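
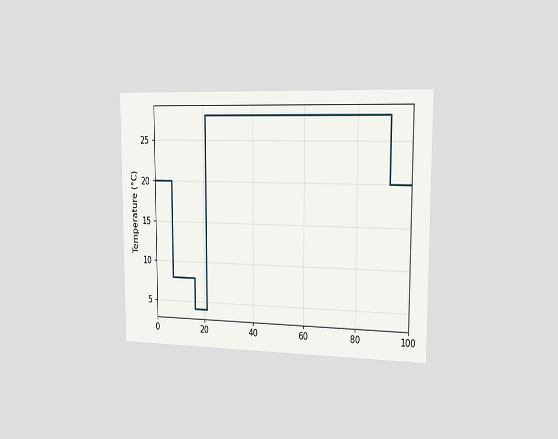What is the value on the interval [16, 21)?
4°C

The chart is viewed slightly from the right. On [16, 21) the step sits at 4°C.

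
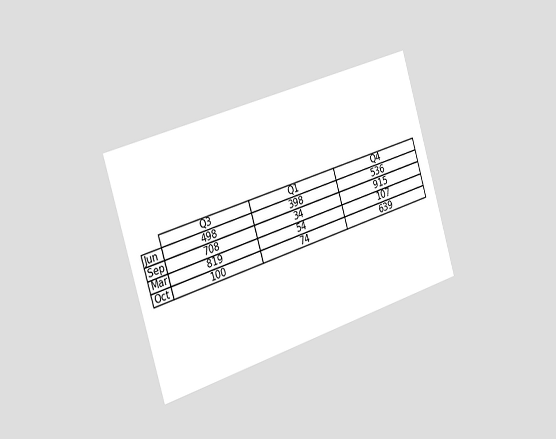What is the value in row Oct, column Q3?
The chart is tilted about 17° counter-clockwise and viewed slightly from the left. The (Oct, Q3) cell reads 100.

100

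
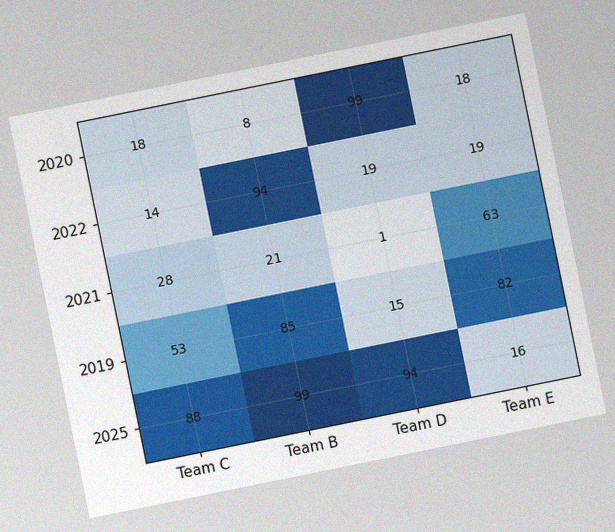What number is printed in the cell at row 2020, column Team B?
The chart is tilted about 11° counter-clockwise, with some photo noise. The (2020, Team B) cell reads 8.

8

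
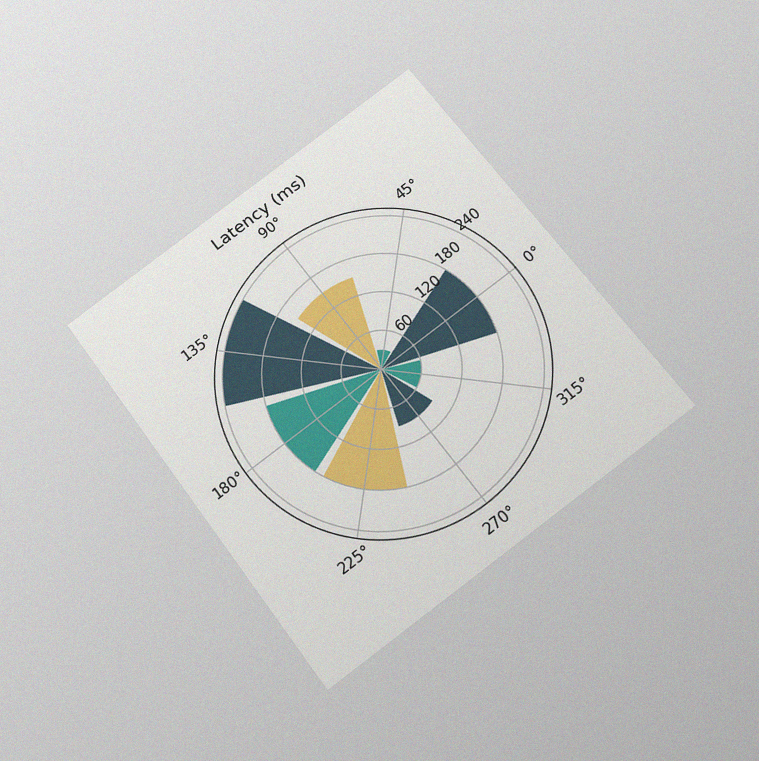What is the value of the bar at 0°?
180ms

The chart is tilted about 37° counter-clockwise and viewed slightly from below, with some photo noise. The bar at 0° reaches 180ms on the radial axis.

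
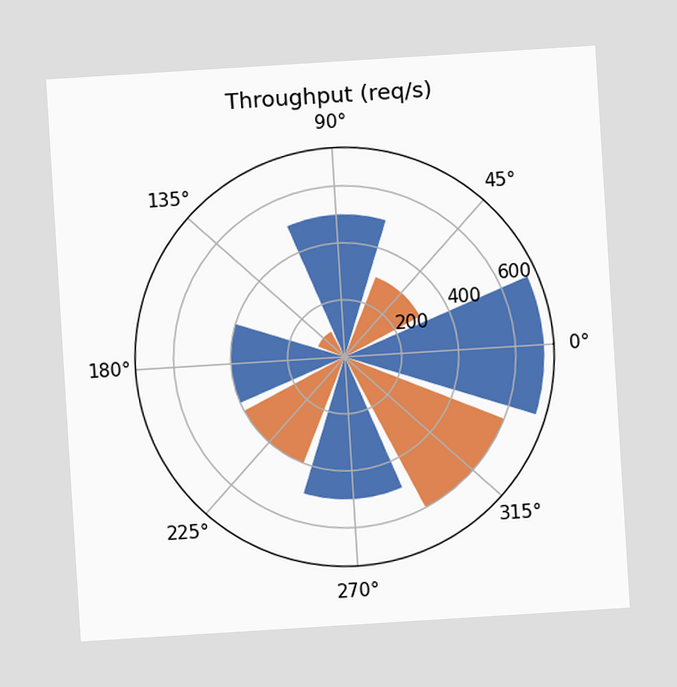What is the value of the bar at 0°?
The chart is tilted about 4° counter-clockwise. The bar at 0° reaches 700req/s on the radial axis.

700req/s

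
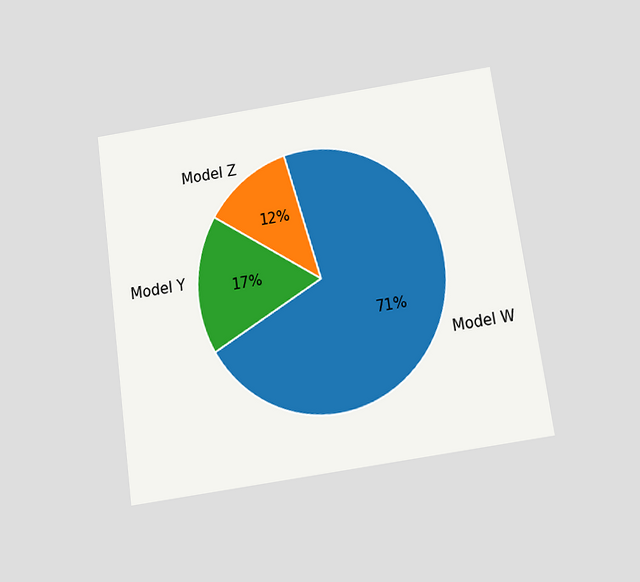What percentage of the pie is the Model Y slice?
17%

The chart is tilted about 8° counter-clockwise and viewed slightly from below. The Model Y slice takes up 17% of the pie.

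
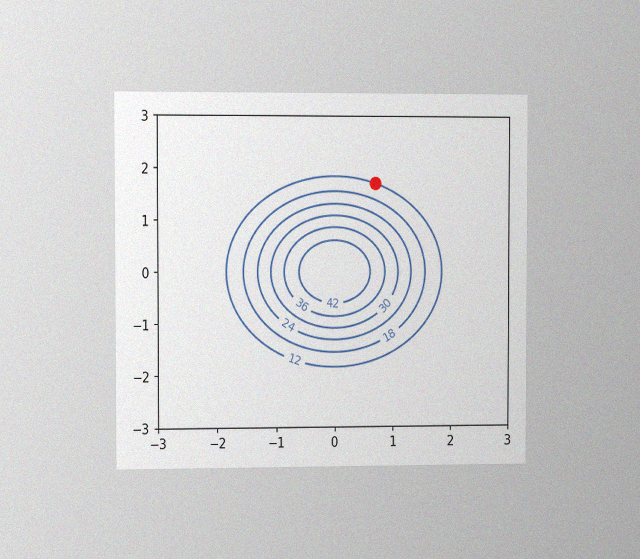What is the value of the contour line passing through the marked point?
12

The chart is viewed slightly from the left, with some photo noise. The marked point sits on the contour labelled 12.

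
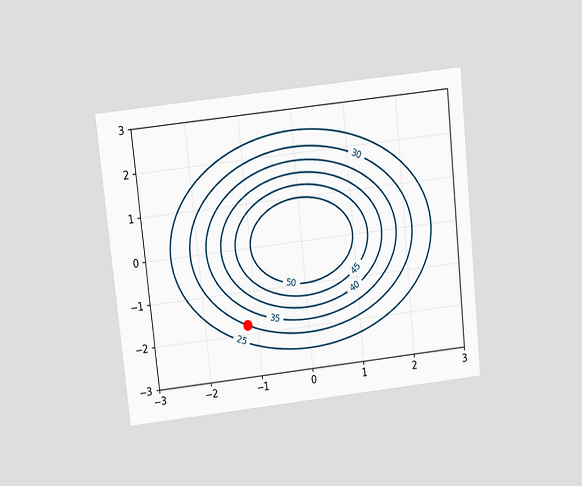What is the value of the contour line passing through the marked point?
30

The chart is tilted about 6° counter-clockwise and viewed slightly from above. The marked point sits on the contour labelled 30.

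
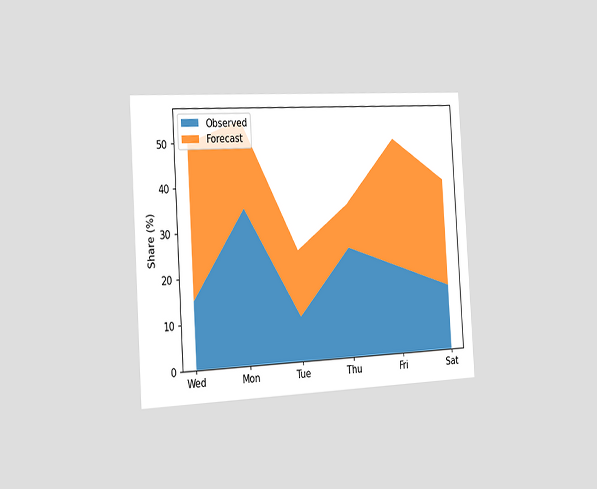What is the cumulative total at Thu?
35%

The chart is tilted about 4° counter-clockwise and viewed slightly from the left. The stacked total at Thu reaches 35%.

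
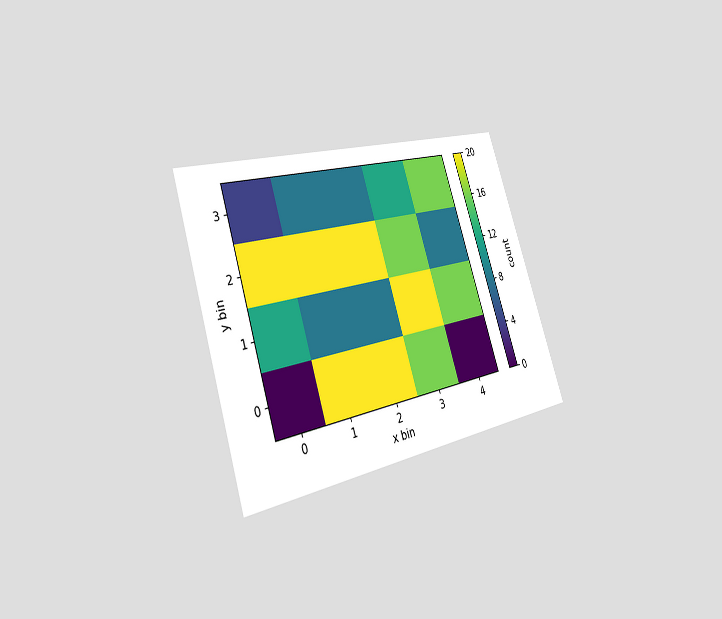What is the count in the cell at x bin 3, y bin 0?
16

The chart is tilted about 18° counter-clockwise and viewed slightly from the left. Matching the cell (3, 0) against the colorbar gives 16.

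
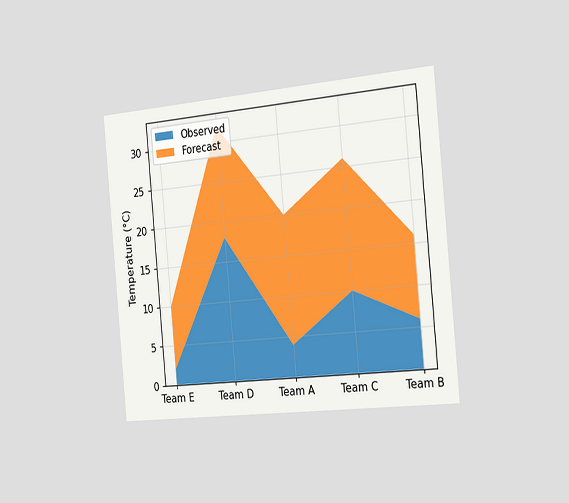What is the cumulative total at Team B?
The chart is tilted about 5° counter-clockwise and viewed slightly from the right. The stacked total at Team B reaches 16°C.

16°C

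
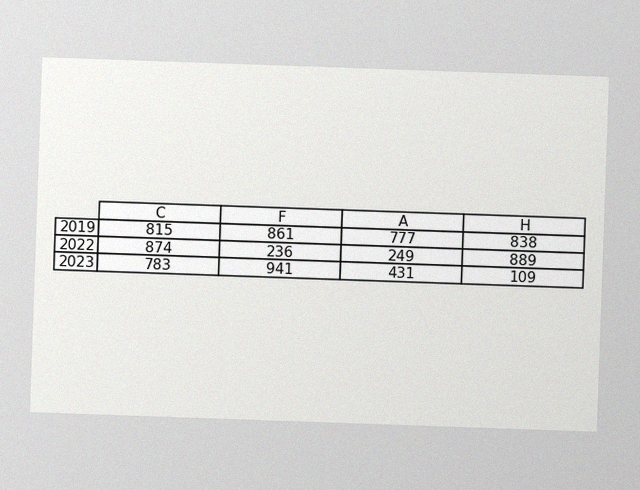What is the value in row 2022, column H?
The image has some photo noise and uneven lighting. The (2022, H) cell reads 889.

889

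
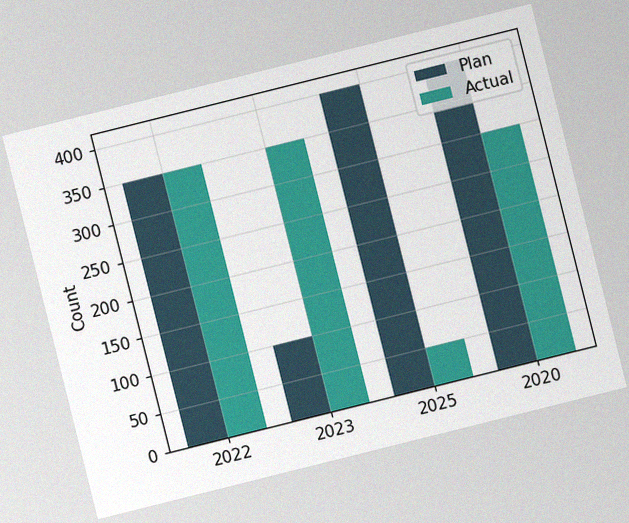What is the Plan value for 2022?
The chart is tilted about 14° counter-clockwise, with some photo noise. The Plan bar at 2022 reaches 350 on the y-axis.

350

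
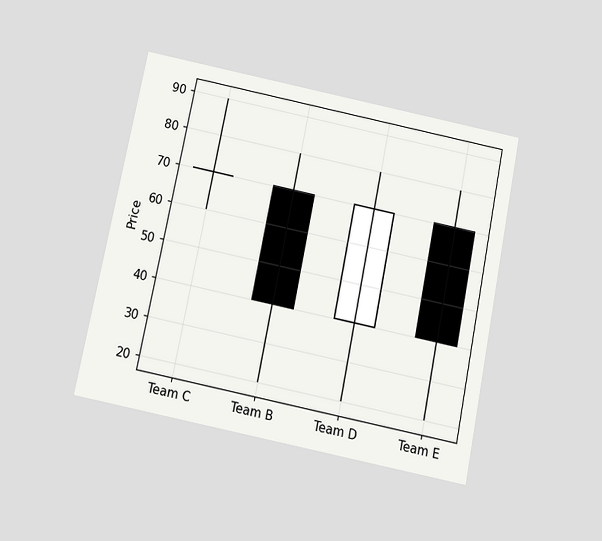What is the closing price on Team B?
The chart is tilted about 11° clockwise and viewed slightly from below. The Team B candle closes at 40.

40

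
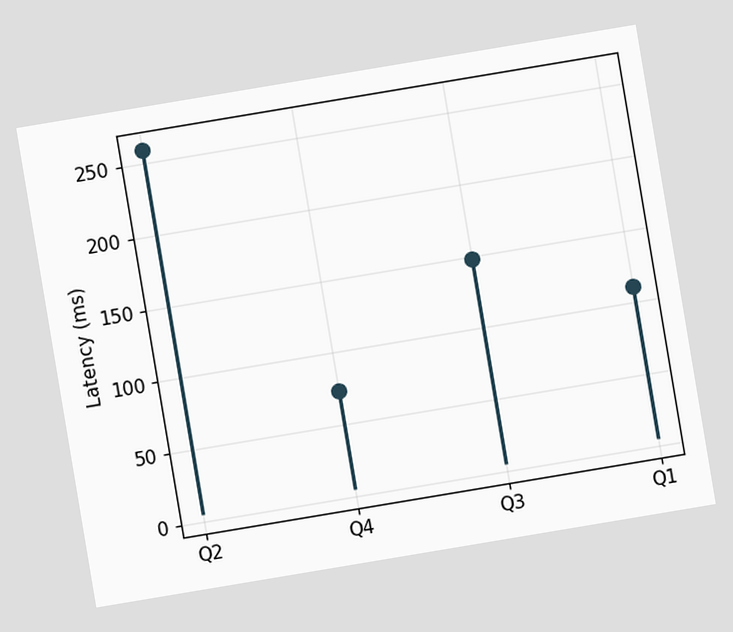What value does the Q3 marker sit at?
148ms

The chart is tilted about 9° counter-clockwise. The Q3 marker sits at 148ms.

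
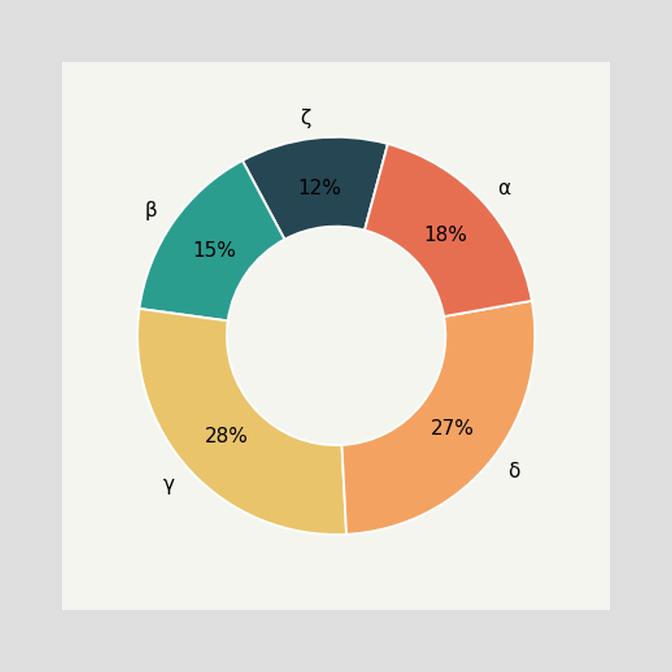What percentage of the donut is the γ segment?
28%

The γ segment takes up 28% of the ring.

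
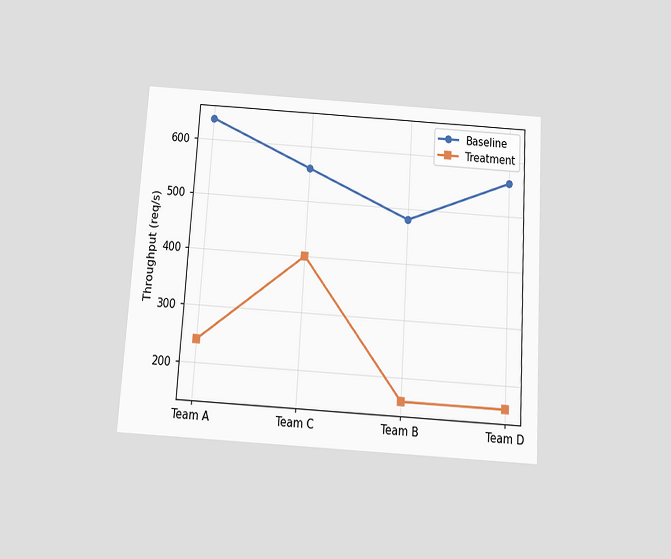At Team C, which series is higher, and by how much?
The chart is tilted about 4° clockwise and viewed slightly from below. At Team C, Baseline sits above the other line by 160req/s.

Baseline, by 160req/s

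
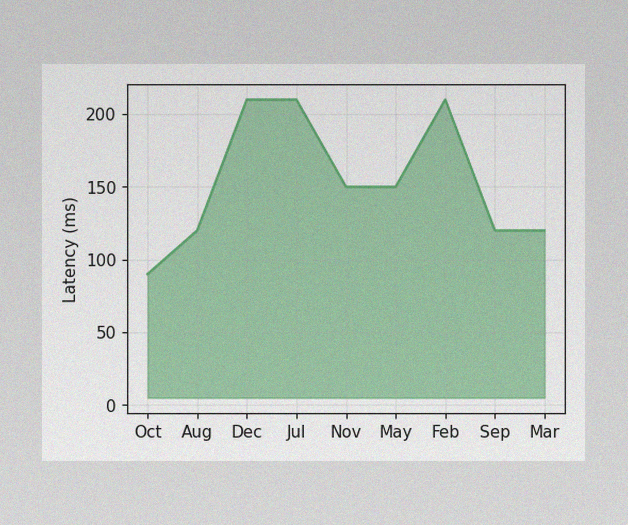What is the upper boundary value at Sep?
120ms

The image has some photo noise and uneven lighting. At Sep the upper boundary is at 120ms.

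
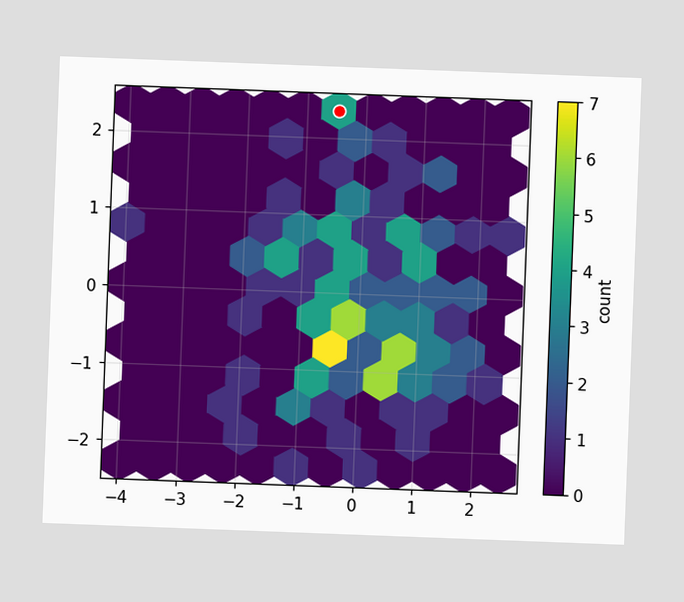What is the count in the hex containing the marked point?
4

The chart is tilted about 2° clockwise. The marked hex reads 4 on the colorbar.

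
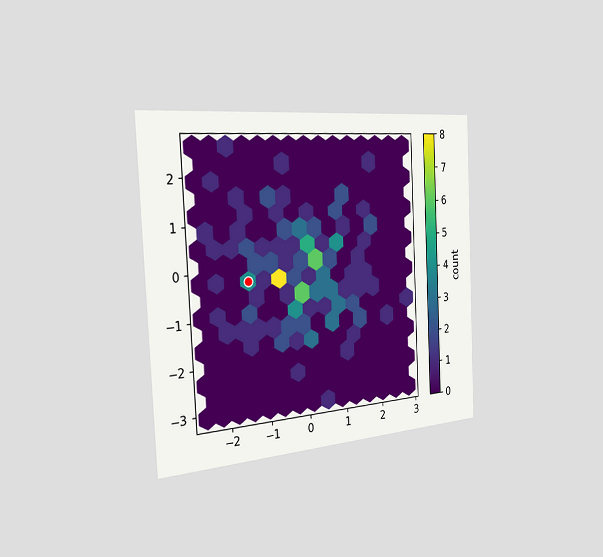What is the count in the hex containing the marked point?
4

The chart is tilted about 3° counter-clockwise and viewed slightly from the left. The marked hex reads 4 on the colorbar.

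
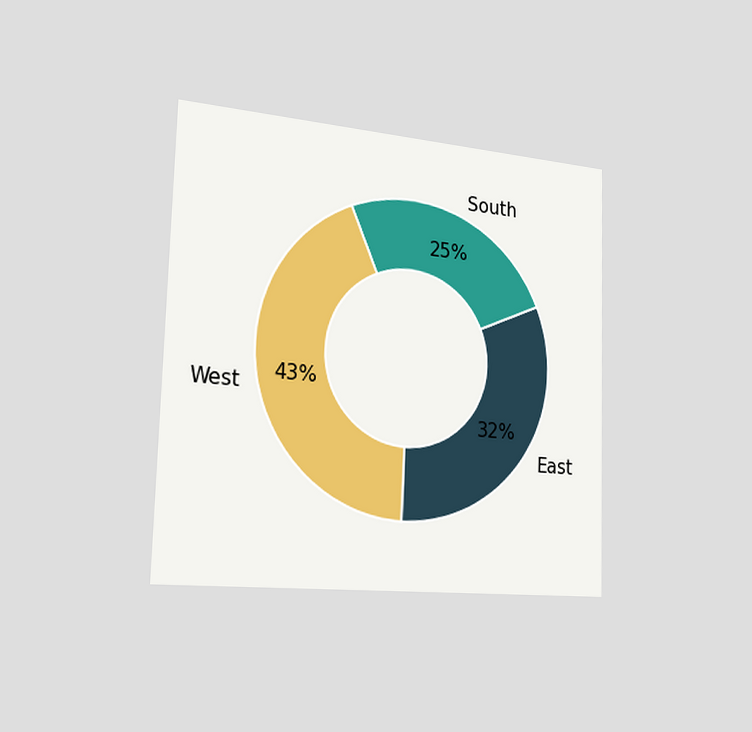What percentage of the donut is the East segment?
The chart is viewed slightly from the left. The East segment takes up 32% of the ring.

32%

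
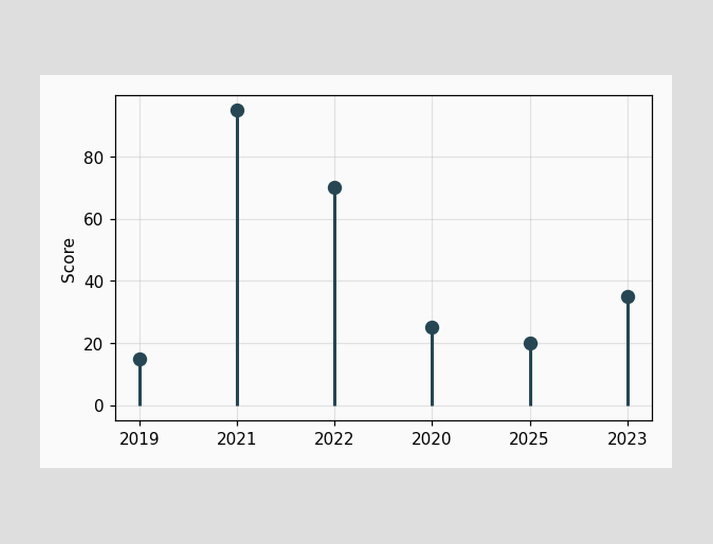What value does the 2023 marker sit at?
35

The 2023 marker sits at 35.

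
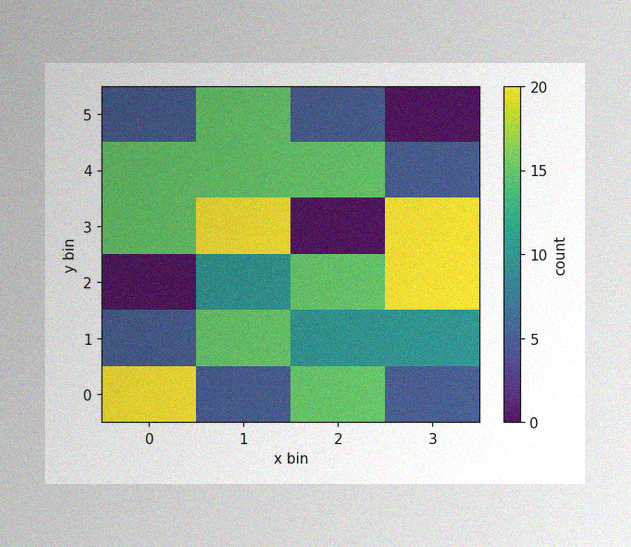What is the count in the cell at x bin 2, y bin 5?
5

The image has some photo noise and uneven lighting. Matching the cell (2, 5) against the colorbar gives 5.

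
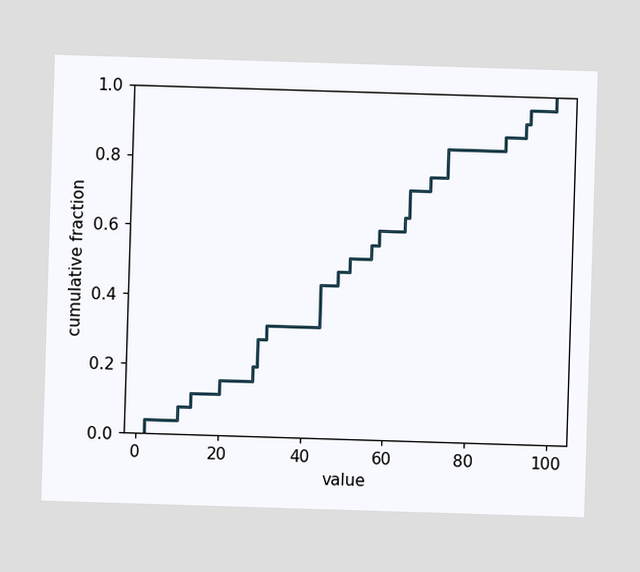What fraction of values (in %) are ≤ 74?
At x=74 the ECDF step is at 84%.

84%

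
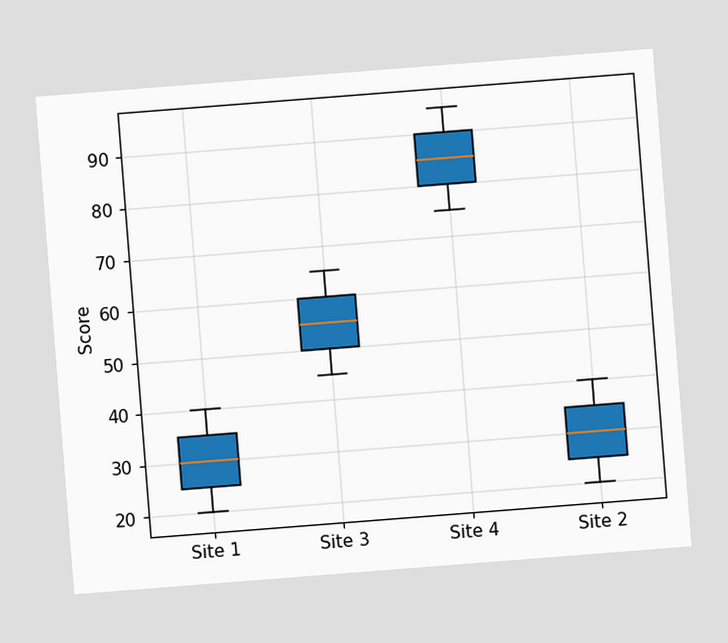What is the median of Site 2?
30

The chart is tilted about 4° counter-clockwise. The median line in the Site 2 box sits at 30.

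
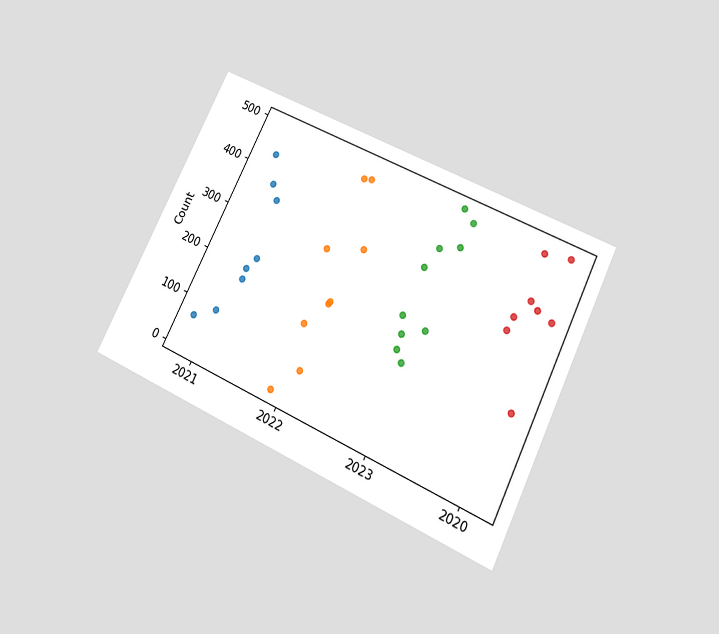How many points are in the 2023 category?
The chart is tilted about 26° clockwise and viewed slightly from below. Counting the markers in the 2023 column gives 10.

10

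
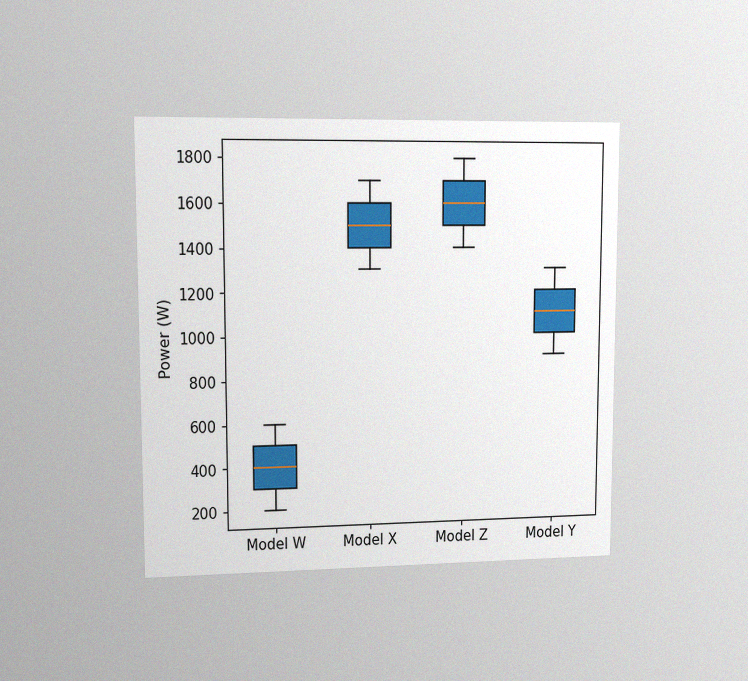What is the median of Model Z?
1600W

The chart is viewed at a slight angle, with some photo noise. The median line in the Model Z box sits at 1600W.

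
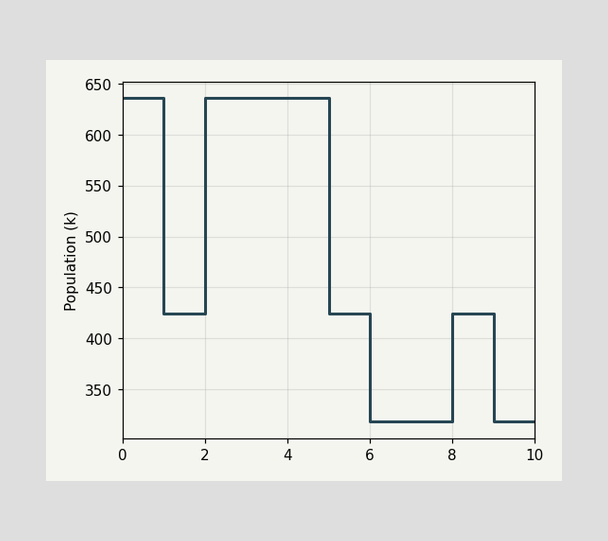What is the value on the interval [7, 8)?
On [7, 8) the step sits at 318k.

318k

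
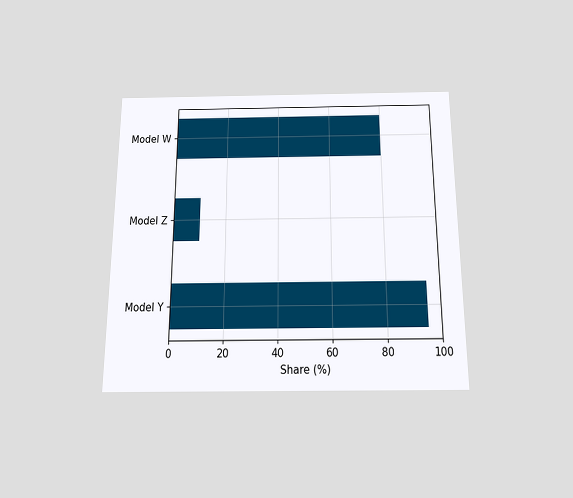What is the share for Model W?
The chart is viewed slightly from below. Reading along the chart's x-axis, the Model W bar reaches 80%.

80%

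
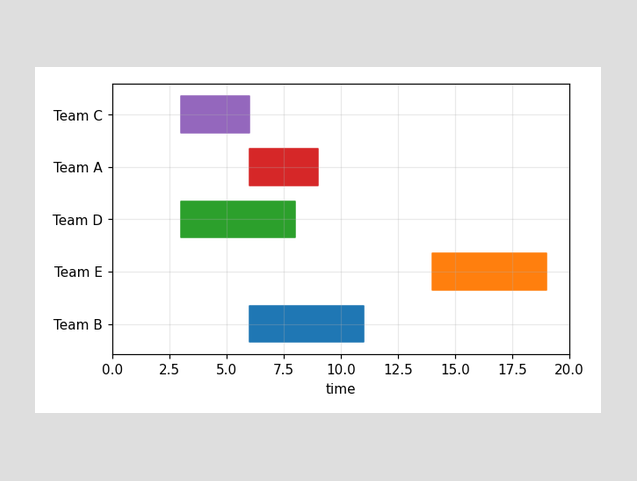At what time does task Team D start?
The Team D bar begins at t=3.

3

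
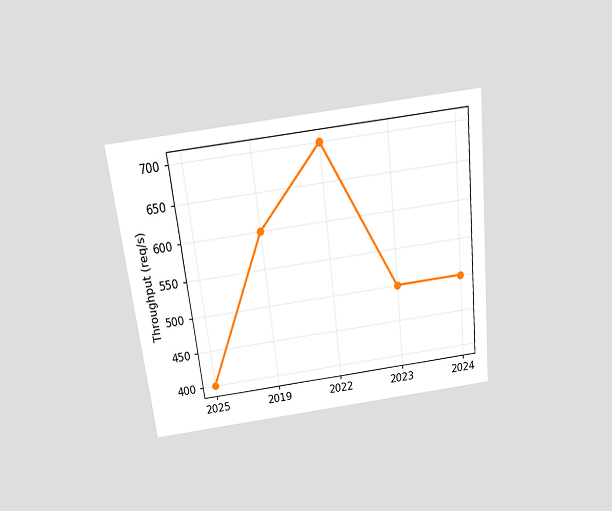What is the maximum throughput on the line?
The chart is tilted about 7° counter-clockwise and viewed slightly from above. The highest point is at 2022, and reading across to the y-axis gives 700req/s.

700req/s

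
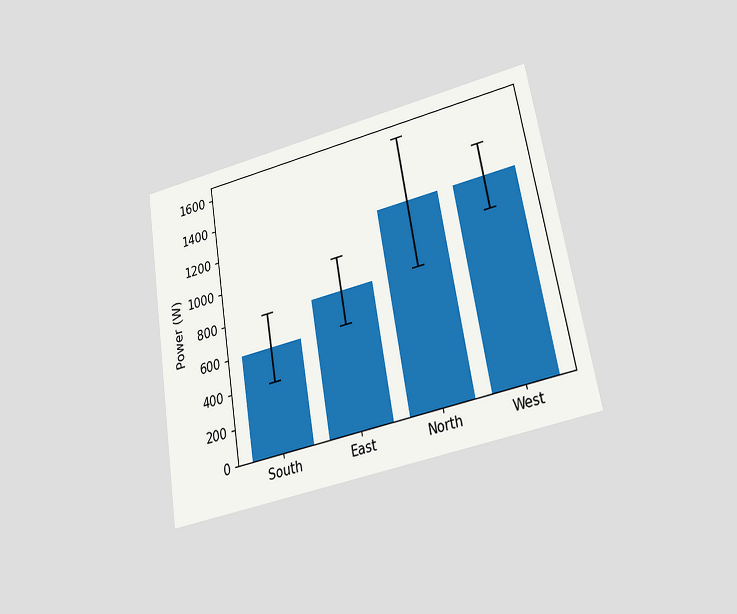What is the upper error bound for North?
The chart is tilted about 10° counter-clockwise and viewed slightly from below. The North bar's upper whisker reaches 1600W.

1600W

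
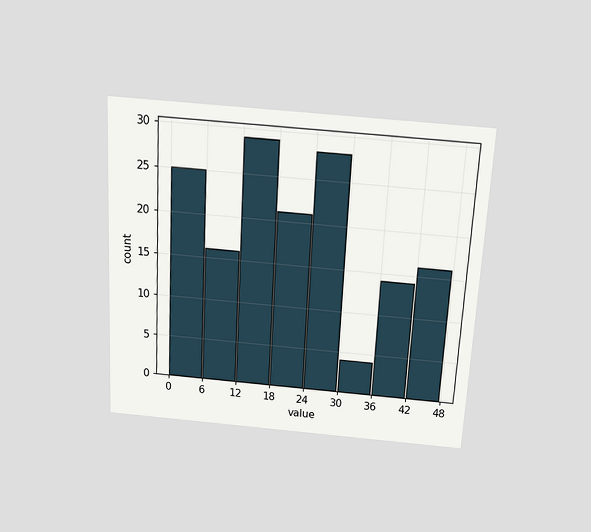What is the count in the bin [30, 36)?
The chart is tilted about 3° clockwise and viewed slightly from above. The [30, 36) bin has height 4.

4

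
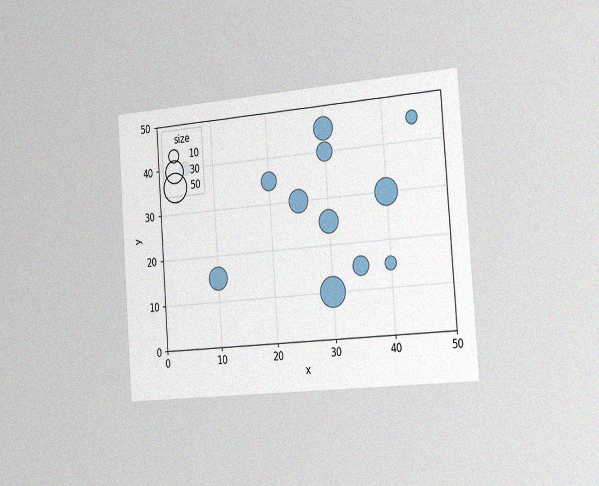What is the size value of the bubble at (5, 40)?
10

The chart is tilted about 4° counter-clockwise and viewed slightly from the right, with some photo noise. Matching the bubble at (5, 40) against the size legend gives 10.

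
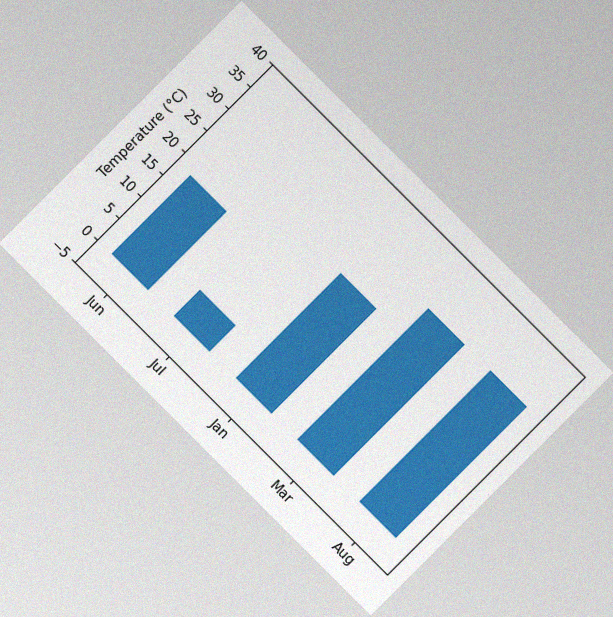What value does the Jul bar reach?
The chart is tilted about 45° clockwise, with some photo noise. Reading along the chart's y-axis, the Jul bar reaches 6°C.

6°C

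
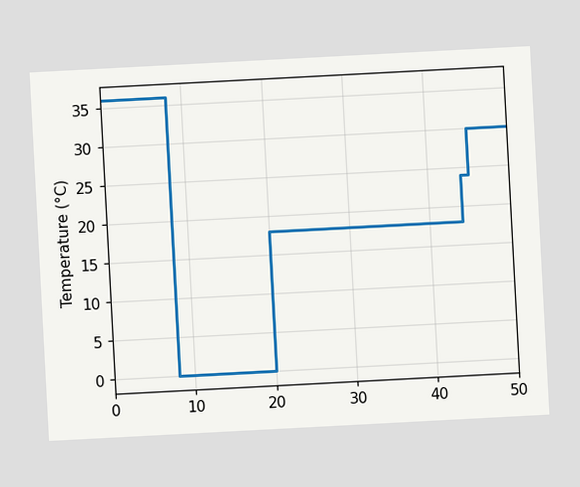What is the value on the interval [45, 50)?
30°C

The chart is tilted about 3° counter-clockwise. On [45, 50) the step sits at 30°C.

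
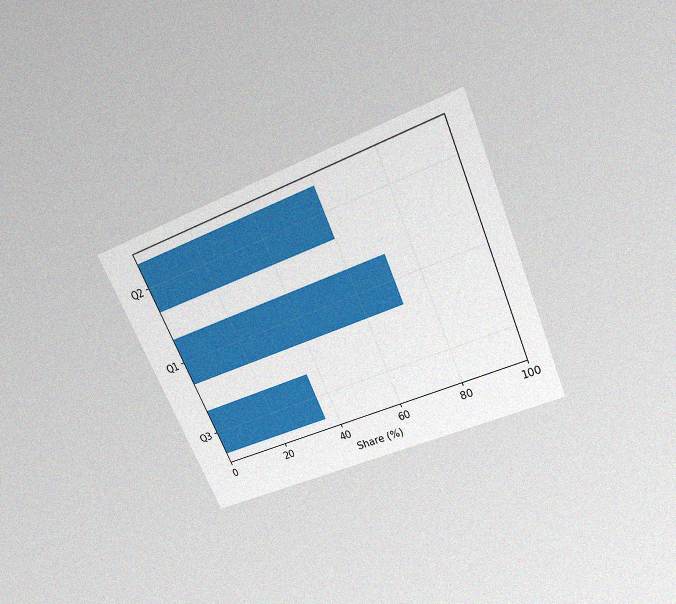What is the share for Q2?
The chart is tilted about 24° counter-clockwise and viewed slightly from above, with some photo noise. Reading along the chart's x-axis, the Q2 bar reaches 60%.

60%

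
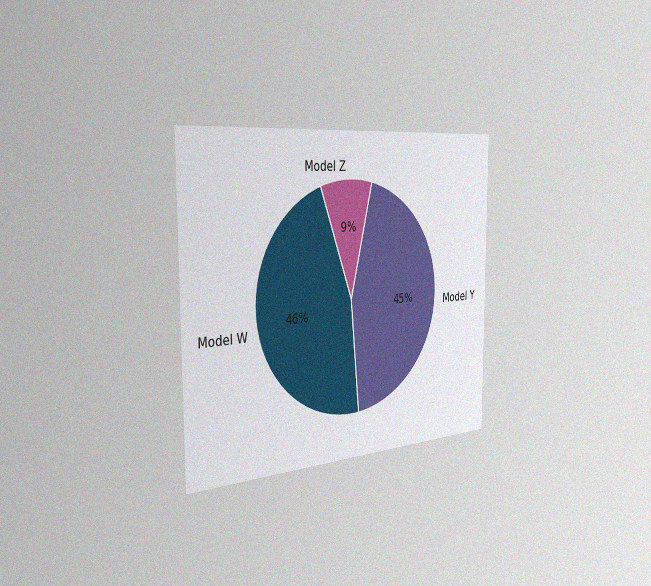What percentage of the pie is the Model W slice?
The chart is viewed slightly from the left, with some photo noise. The Model W slice takes up 46% of the pie.

46%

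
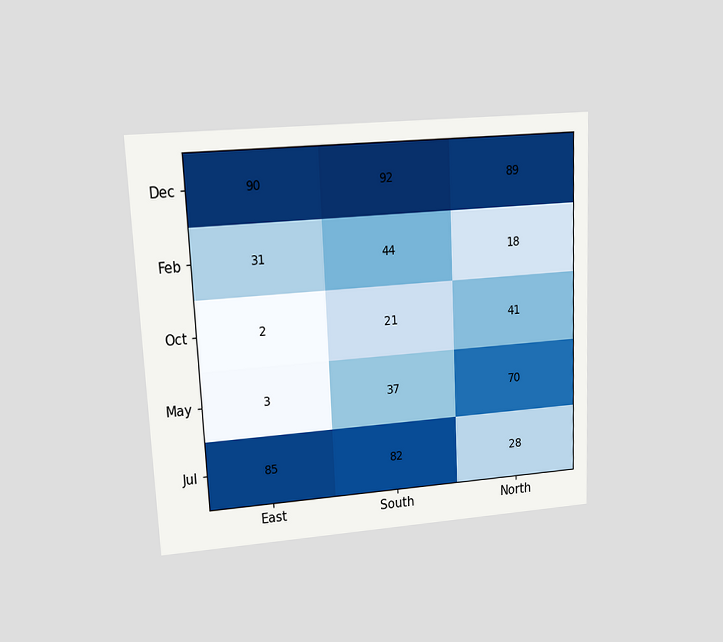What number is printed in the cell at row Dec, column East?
90

The chart is tilted about 3° counter-clockwise and viewed at a slight angle. The (Dec, East) cell reads 90.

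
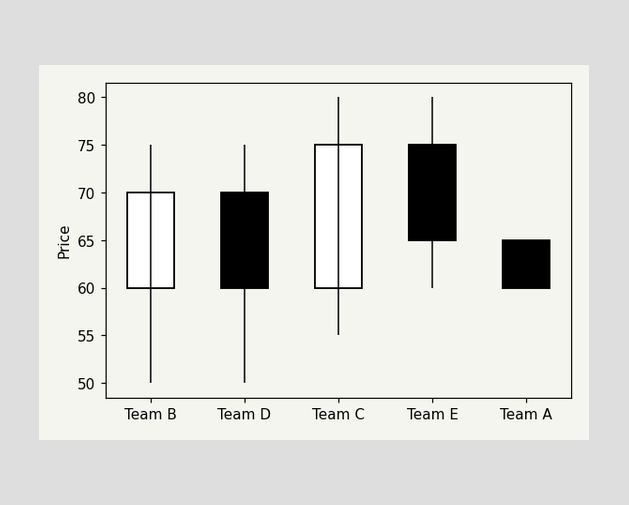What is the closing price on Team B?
70

The Team B candle closes at 70.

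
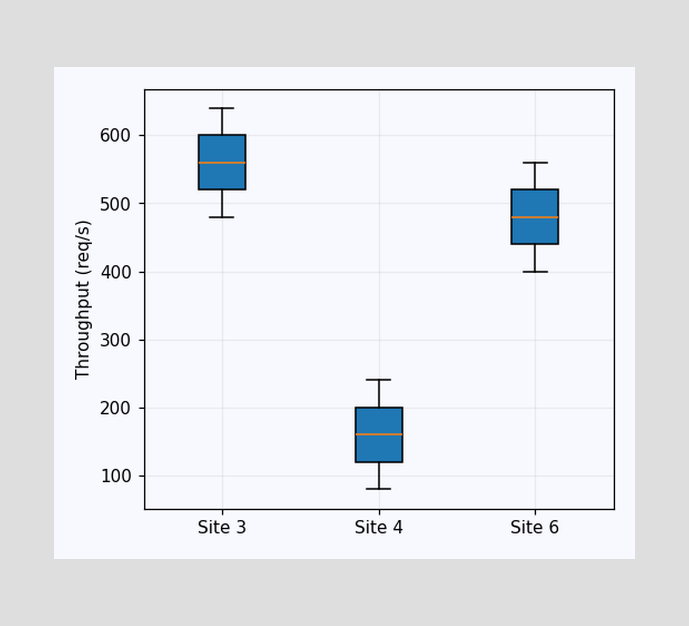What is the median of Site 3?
560req/s

The median line in the Site 3 box sits at 560req/s.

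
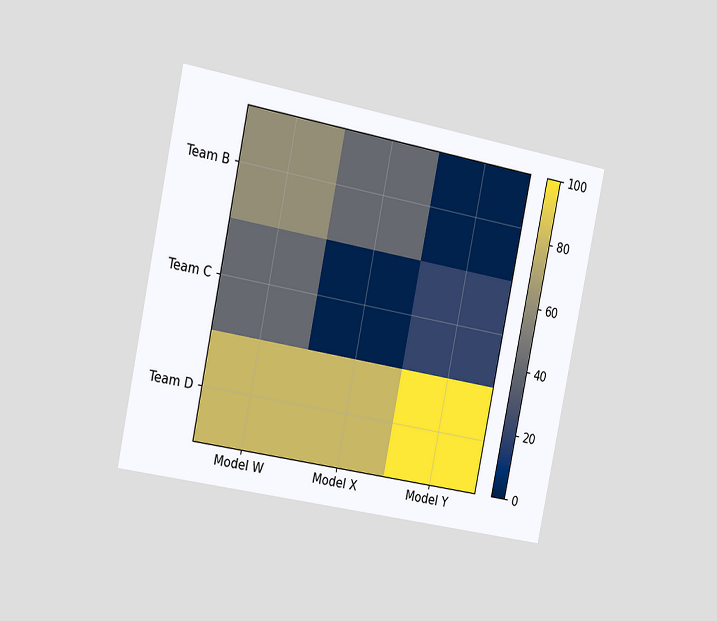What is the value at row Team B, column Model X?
40

The chart is tilted about 11° clockwise and viewed slightly from the left. Matching cell (Team B, Model X) against the colorbar gives 40.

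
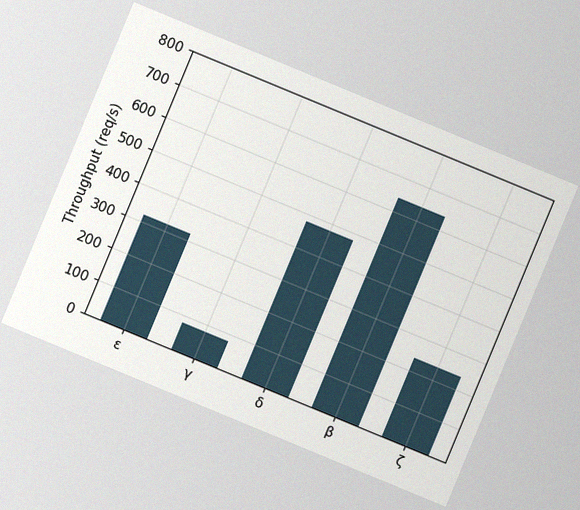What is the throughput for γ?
80req/s

The chart is tilted about 22° clockwise, with some photo noise. Reading along the chart's y-axis, the γ bar reaches 80req/s.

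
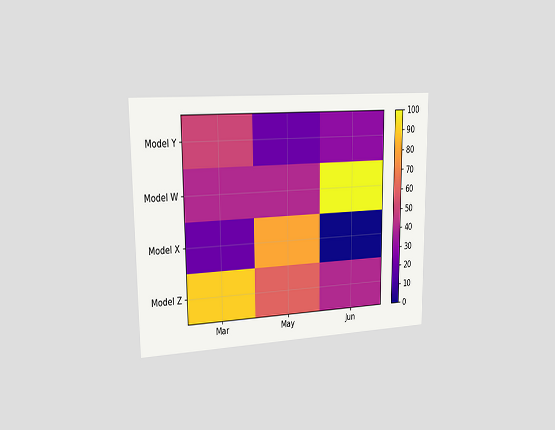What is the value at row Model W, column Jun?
The chart is viewed slightly from the left. Matching cell (Model W, Jun) against the colorbar gives 100.

100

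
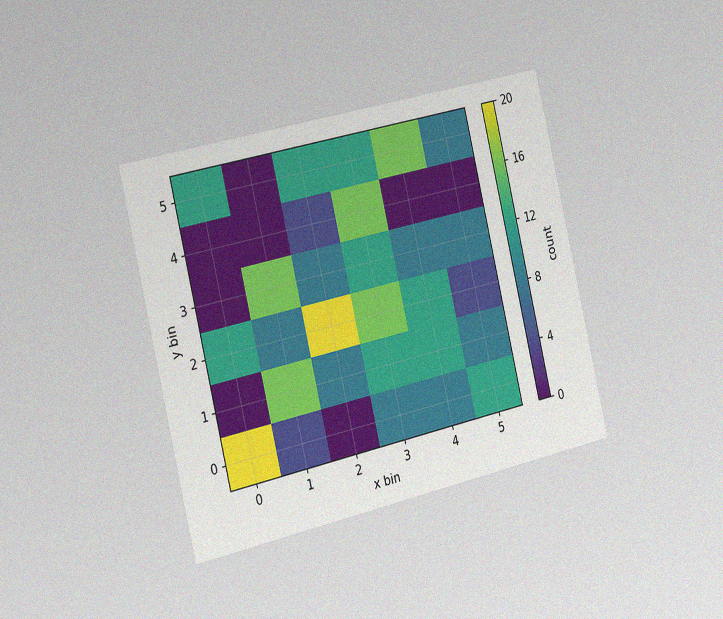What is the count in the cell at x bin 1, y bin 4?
0

The chart is tilted about 13° counter-clockwise and viewed slightly from the left, with some photo noise. Matching the cell (1, 4) against the colorbar gives 0.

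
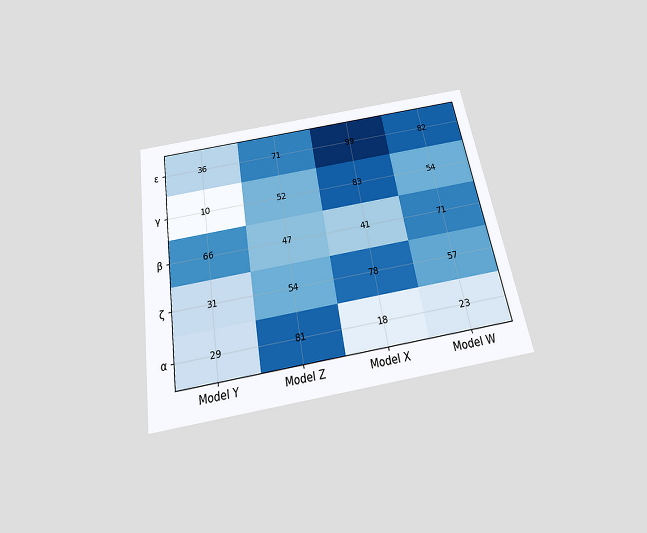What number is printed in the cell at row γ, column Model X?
The chart is tilted about 10° counter-clockwise and viewed slightly from below. The (γ, Model X) cell reads 83.

83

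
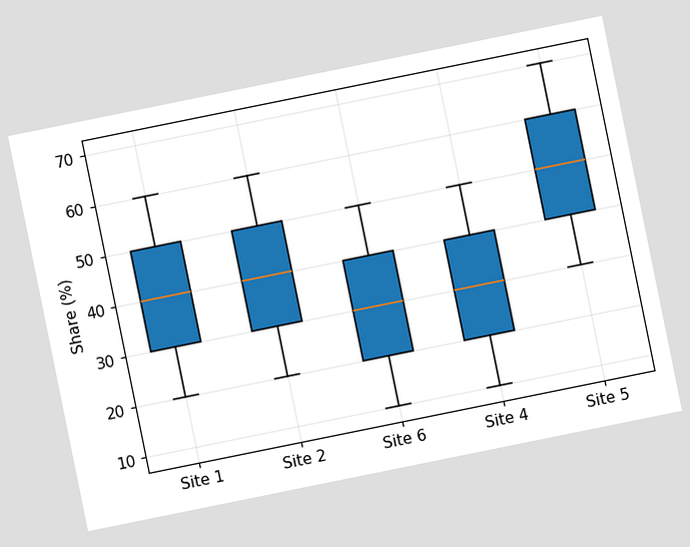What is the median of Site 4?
30%

The chart is tilted about 11° counter-clockwise. The median line in the Site 4 box sits at 30%.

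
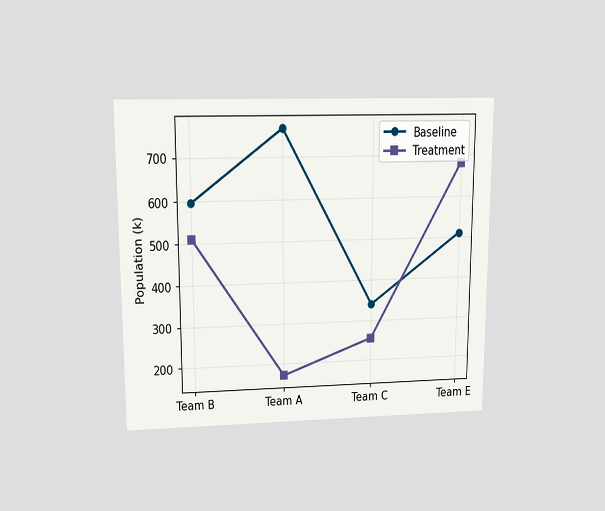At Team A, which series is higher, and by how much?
Baseline, by 595k

The chart is viewed slightly from above. At Team A, Baseline sits above the other line by 595k.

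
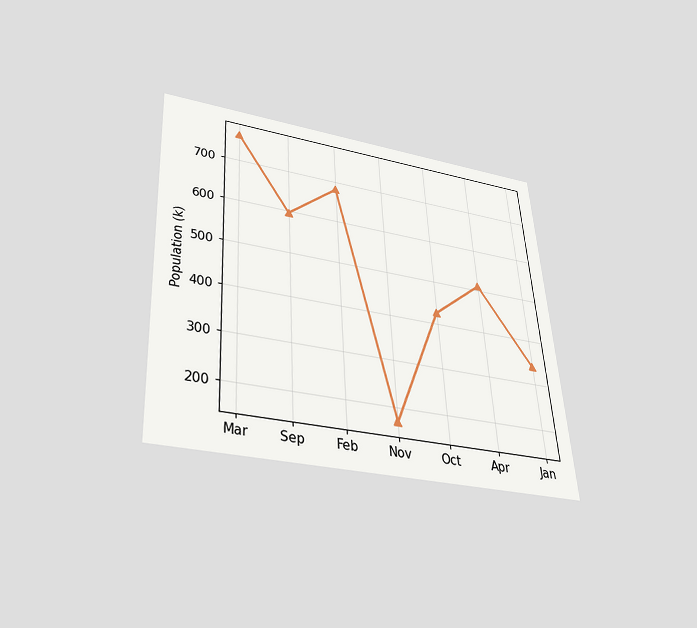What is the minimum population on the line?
The chart is tilted about 4° counter-clockwise and viewed slightly from below. The lowest point is at Nov, and reading across to the y-axis gives 170k.

170k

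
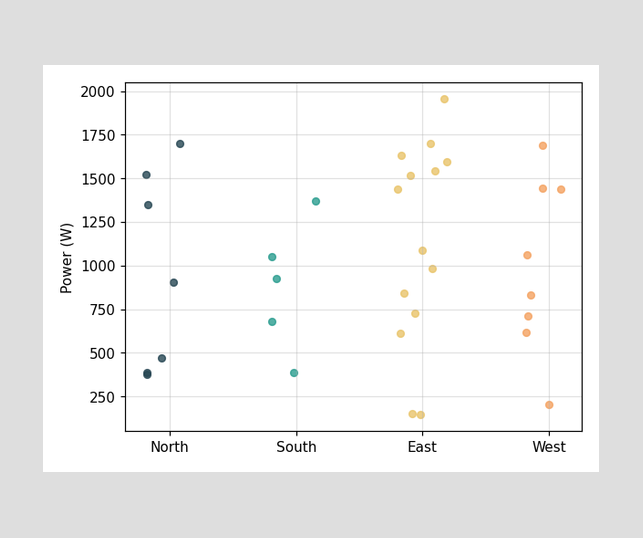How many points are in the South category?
5

Counting the markers in the South column gives 5.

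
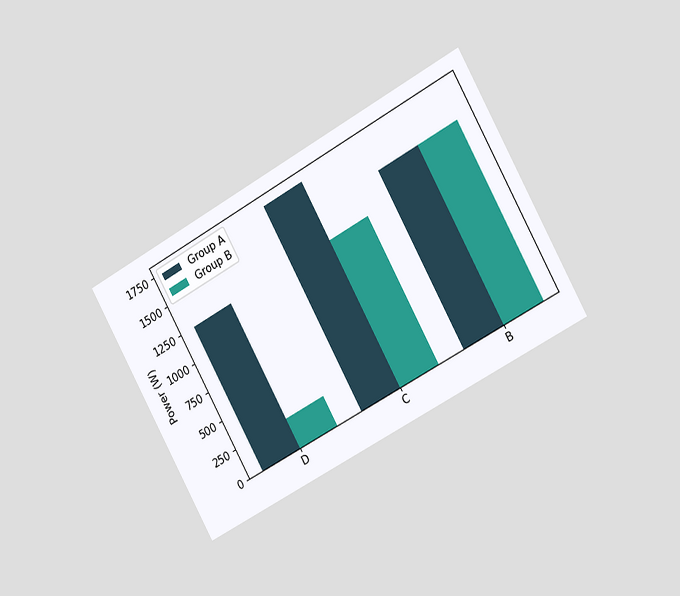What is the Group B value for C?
1250W

The chart is tilted about 29° counter-clockwise and viewed slightly from the right. The Group B bar at C reaches 1250W on the y-axis.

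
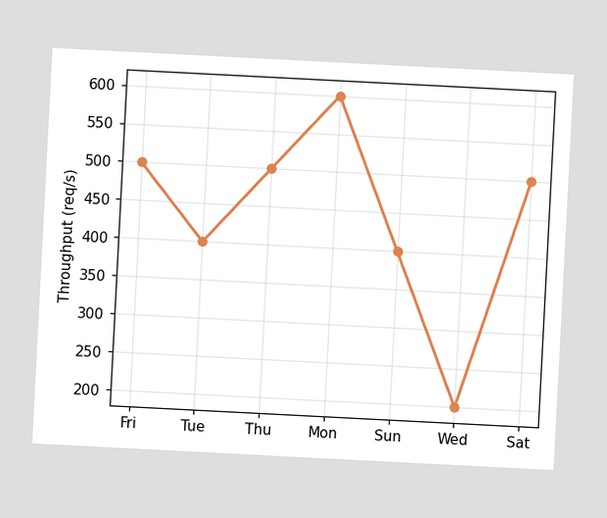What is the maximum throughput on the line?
The chart is tilted about 3° clockwise. The highest point is at Mon, and reading across to the y-axis gives 600req/s.

600req/s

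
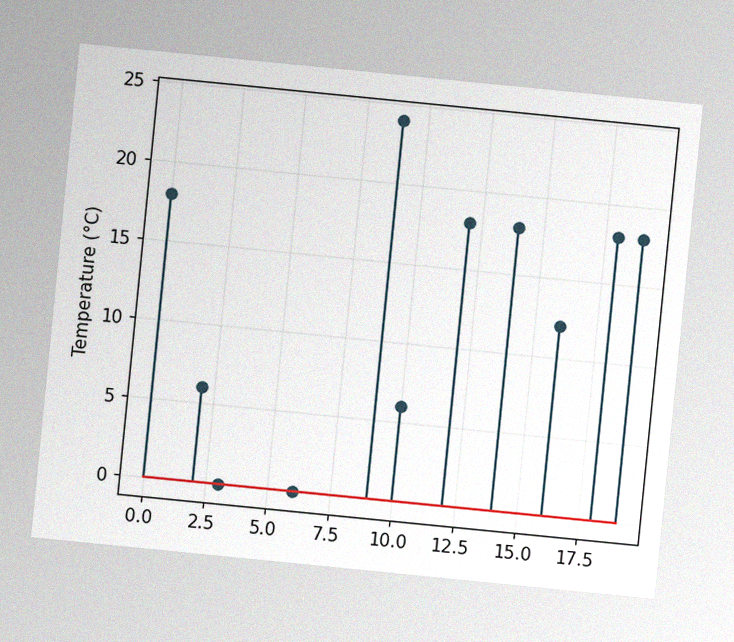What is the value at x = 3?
The chart is tilted about 6° clockwise, with some photo noise. The stem at x=3 reaches 0°C.

0°C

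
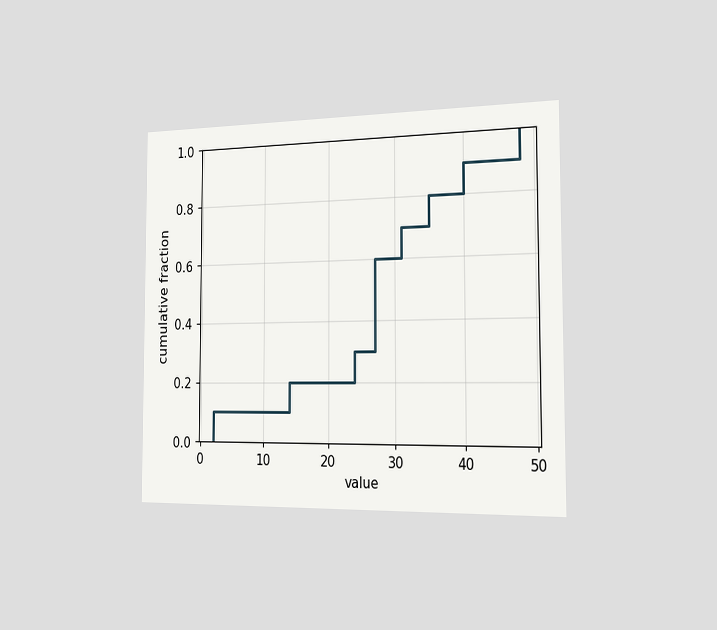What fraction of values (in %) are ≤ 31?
70%

The chart is viewed slightly from the right. At x=31 the ECDF step is at 70%.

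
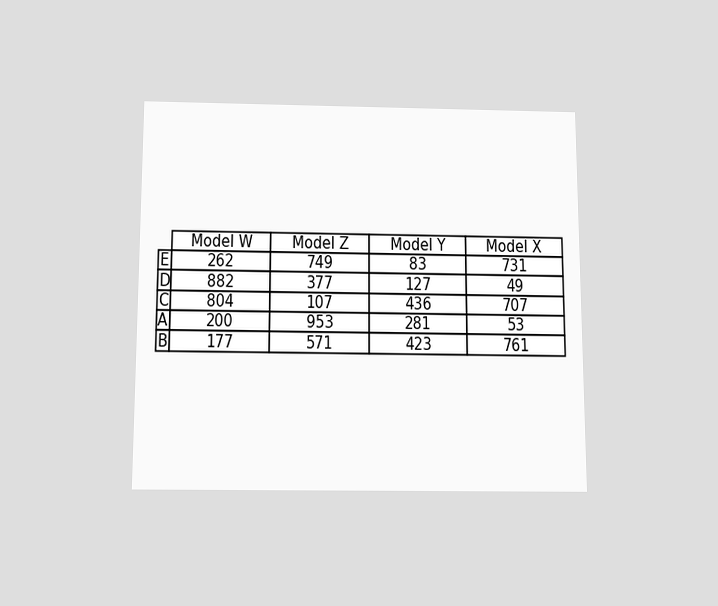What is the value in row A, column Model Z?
953

The chart is viewed slightly from below. The (A, Model Z) cell reads 953.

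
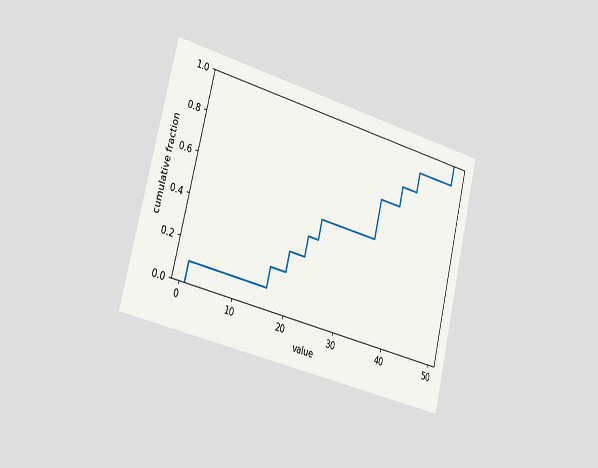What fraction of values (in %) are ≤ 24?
The chart is tilted about 14° clockwise and viewed slightly from the left. At x=24 the ECDF step is at 50%.

50%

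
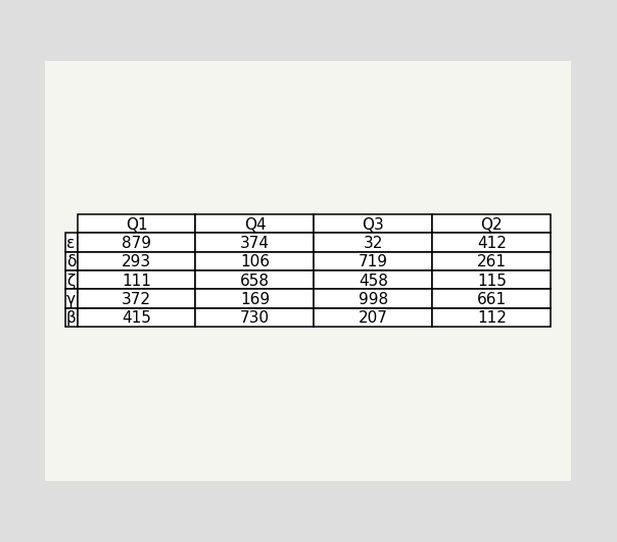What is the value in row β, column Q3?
207

The (β, Q3) cell reads 207.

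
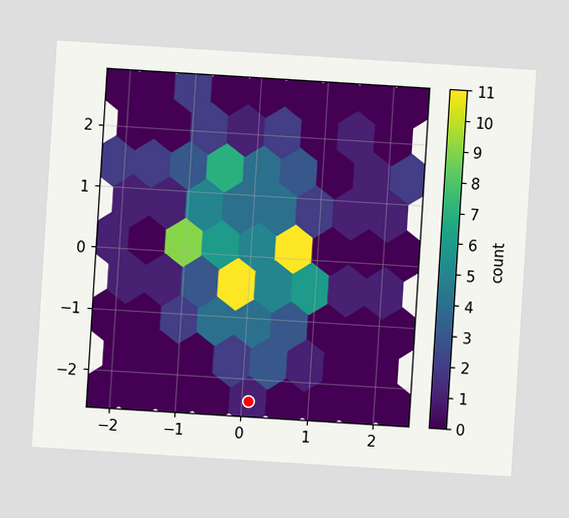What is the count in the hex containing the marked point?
1

The chart is tilted about 4° clockwise. The marked hex reads 1 on the colorbar.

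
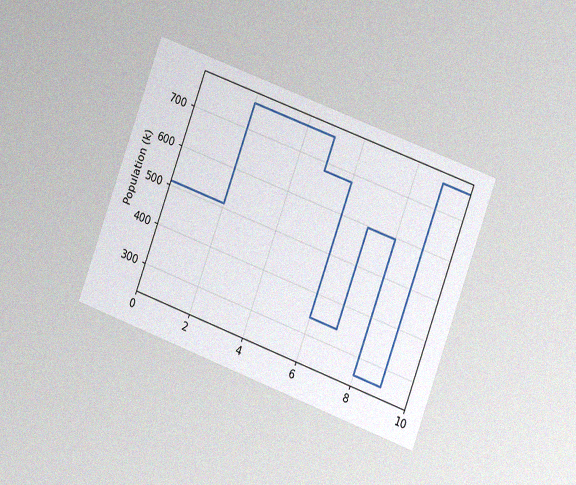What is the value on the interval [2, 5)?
The chart is tilted about 20° clockwise and viewed slightly from the right, with some photo noise. On [2, 5) the step sits at 765k.

765k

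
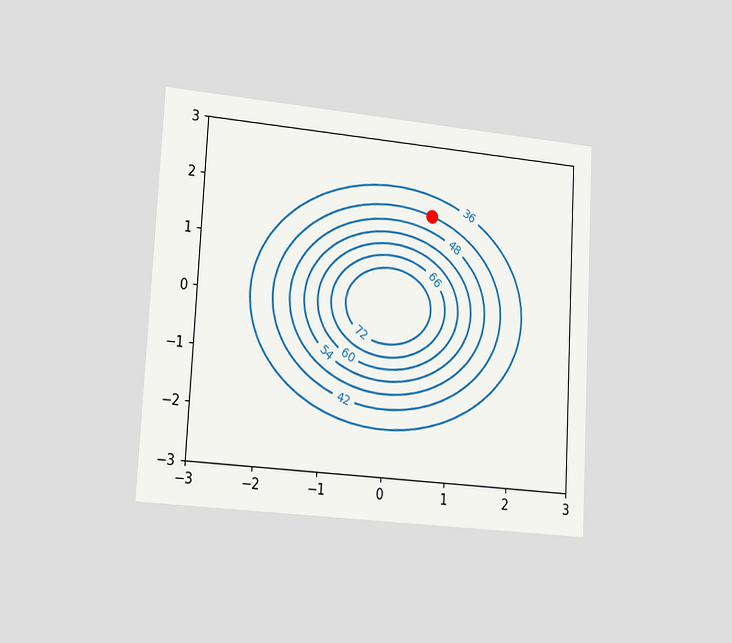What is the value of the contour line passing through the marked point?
The chart is tilted about 3° clockwise and viewed slightly from the left. The marked point sits on the contour labelled 42.

42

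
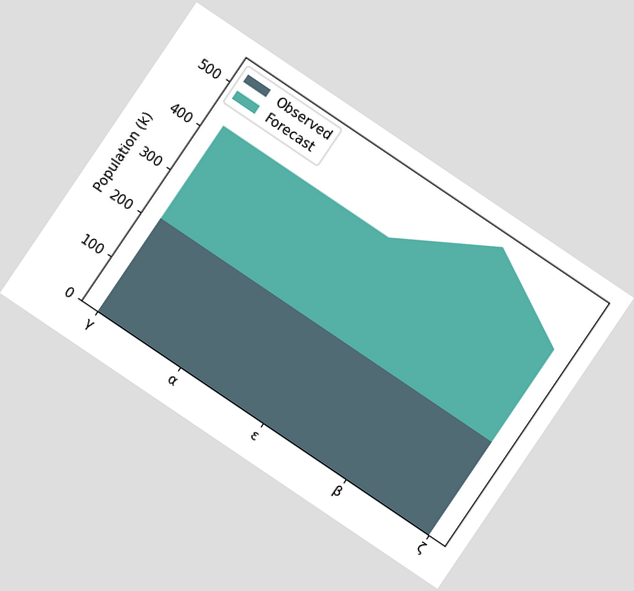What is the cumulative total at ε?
424k

The chart is tilted about 34° clockwise. The stacked total at ε reaches 424k.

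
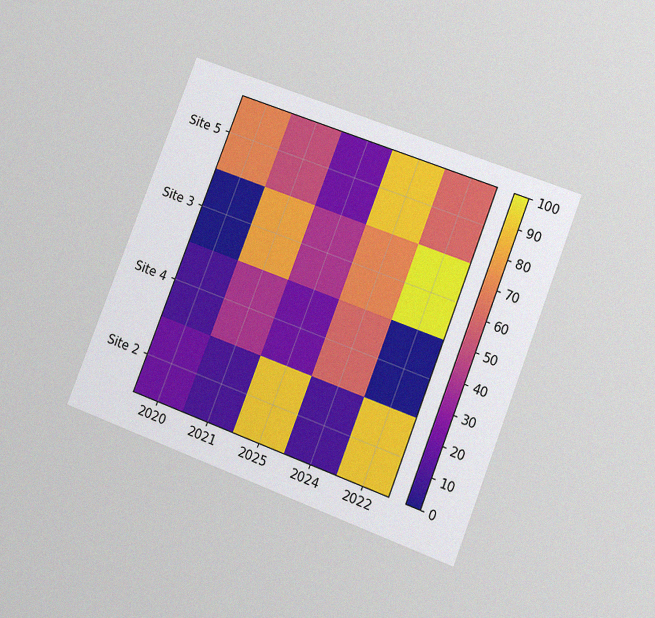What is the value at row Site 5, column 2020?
70

The chart is tilted about 21° clockwise and viewed at a slight angle, with some photo noise. Matching cell (Site 5, 2020) against the colorbar gives 70.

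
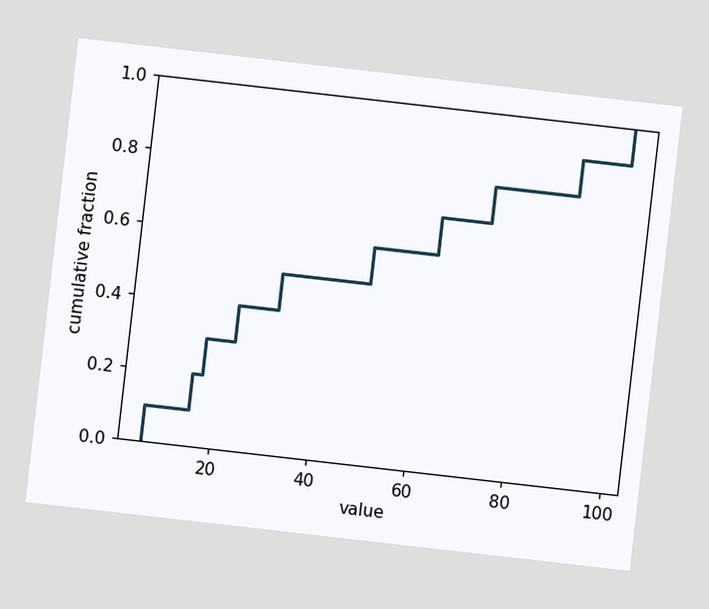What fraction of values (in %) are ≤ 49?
The chart is tilted about 7° clockwise. At x=49 the ECDF step is at 60%.

60%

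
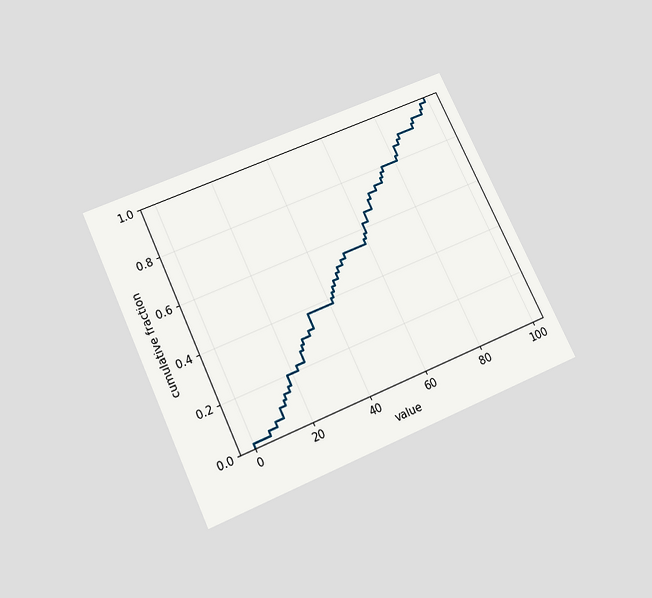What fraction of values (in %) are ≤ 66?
70%

The chart is tilted about 25° counter-clockwise and viewed slightly from below. At x=66 the ECDF step is at 70%.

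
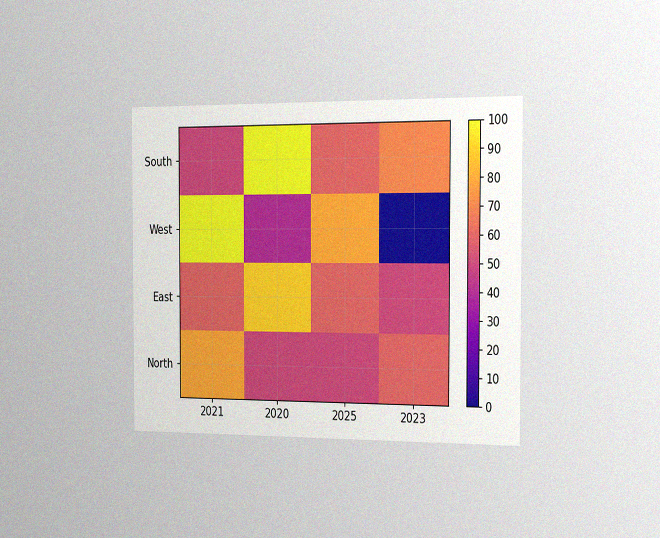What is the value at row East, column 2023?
The chart is viewed slightly from the right, with some photo noise. Matching cell (East, 2023) against the colorbar gives 50.

50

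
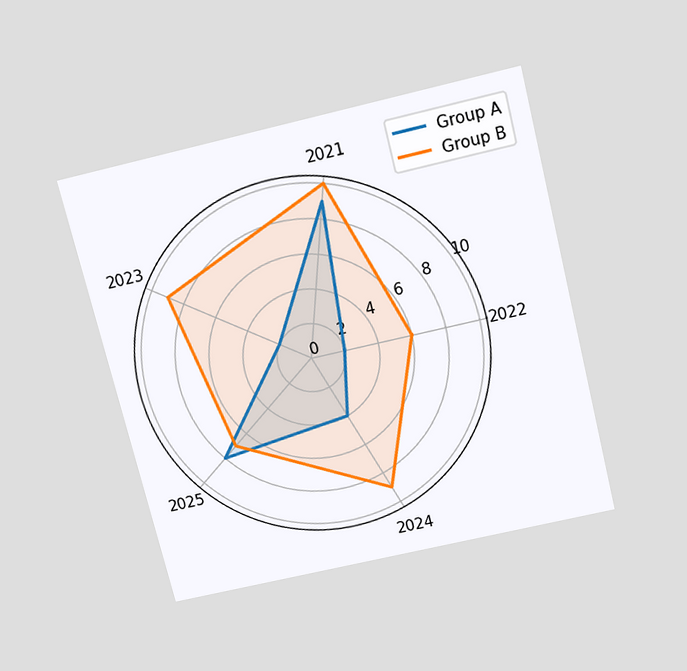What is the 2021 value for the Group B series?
The chart is tilted about 14° counter-clockwise and viewed slightly from above. On the 2021 axis, Group B reaches 10.

10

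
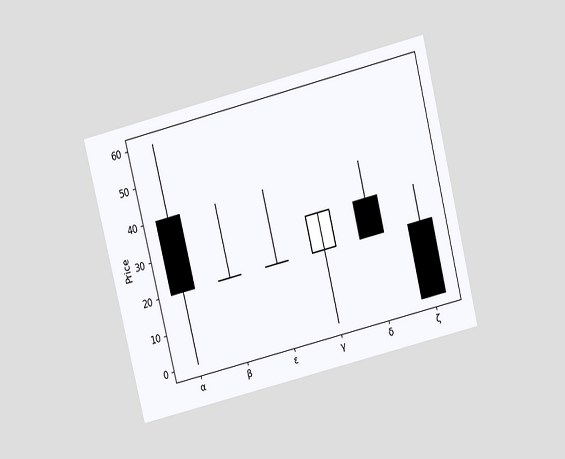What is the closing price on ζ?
0

The chart is tilted about 14° counter-clockwise and viewed slightly from above. The ζ candle closes at 0.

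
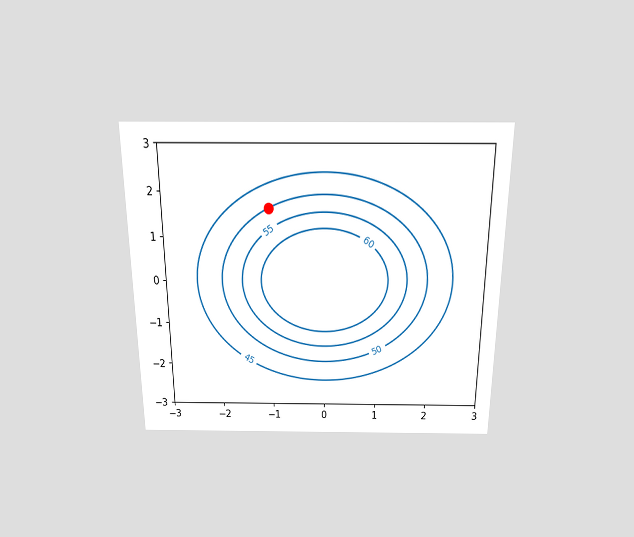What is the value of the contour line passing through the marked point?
50

The chart is viewed slightly from above. The marked point sits on the contour labelled 50.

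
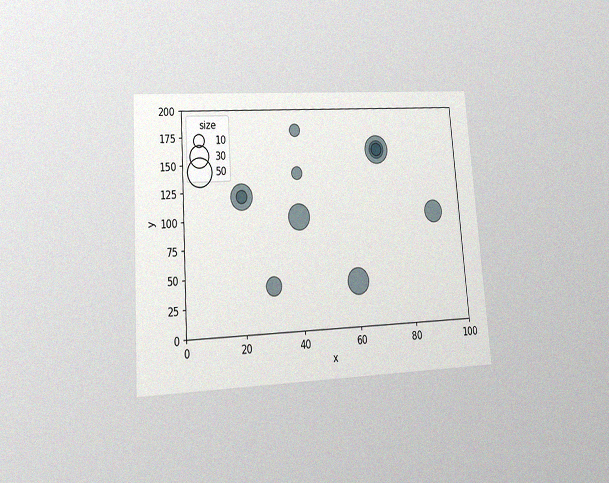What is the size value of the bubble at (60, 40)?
40

The chart is tilted about 4° counter-clockwise and viewed at a slight angle, with some photo noise. Matching the bubble at (60, 40) against the size legend gives 40.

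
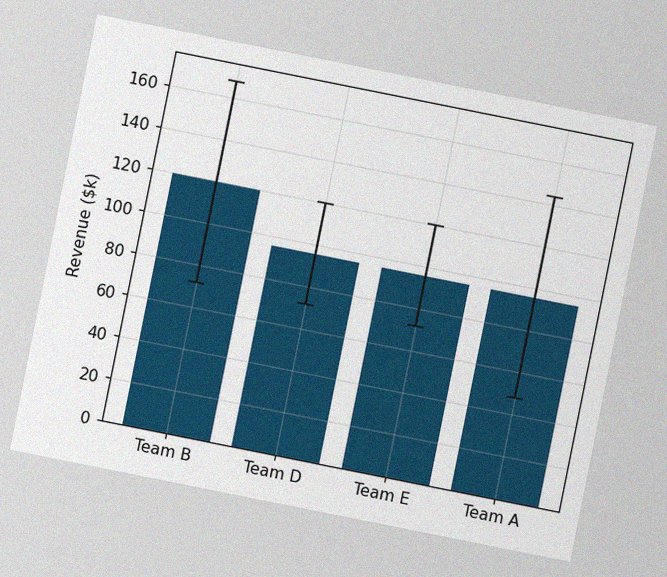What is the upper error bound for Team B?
$168k

The chart is tilted about 11° clockwise, with some photo noise. The Team B bar's upper whisker reaches $168k.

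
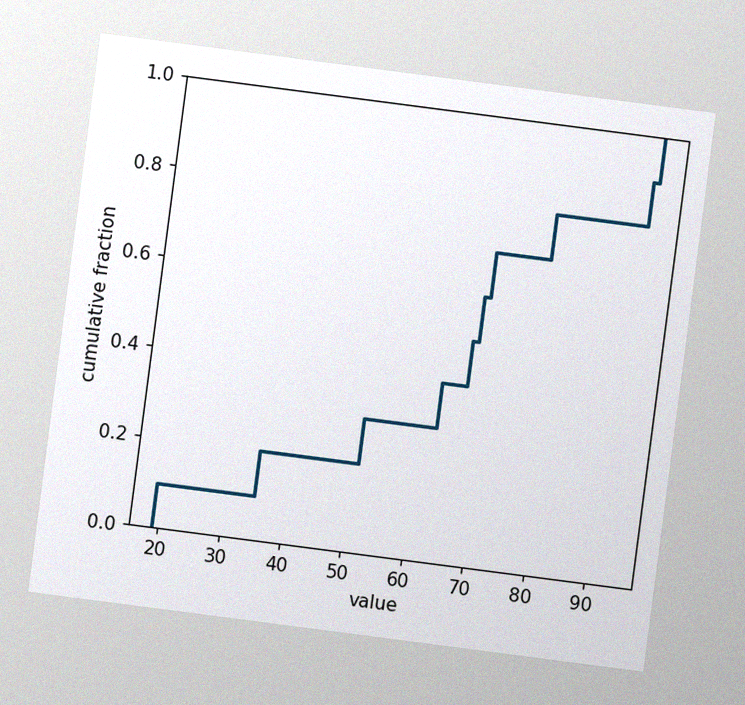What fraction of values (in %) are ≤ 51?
30%

The chart is tilted about 7° clockwise, with some photo noise. At x=51 the ECDF step is at 30%.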